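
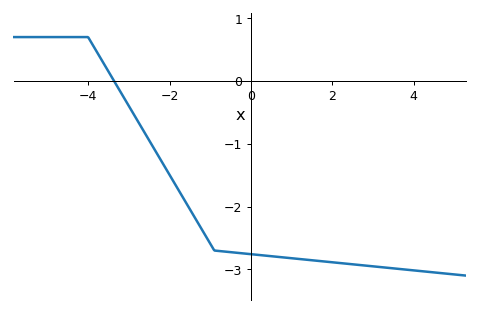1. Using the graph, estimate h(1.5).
-2.9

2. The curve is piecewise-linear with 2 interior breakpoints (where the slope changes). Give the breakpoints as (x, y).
(-4, 0.7); (-0.9, -2.7)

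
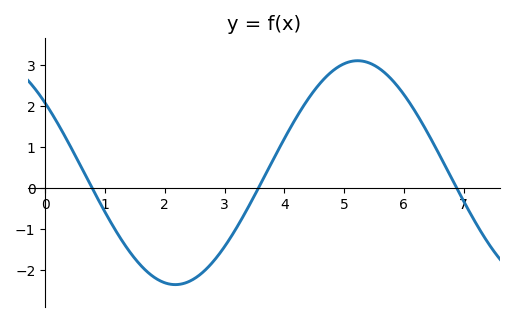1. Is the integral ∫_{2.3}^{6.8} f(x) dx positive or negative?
positive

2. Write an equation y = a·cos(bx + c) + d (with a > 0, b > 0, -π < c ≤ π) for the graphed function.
y = 2.73cos(1.03x + 0.9) + 0.38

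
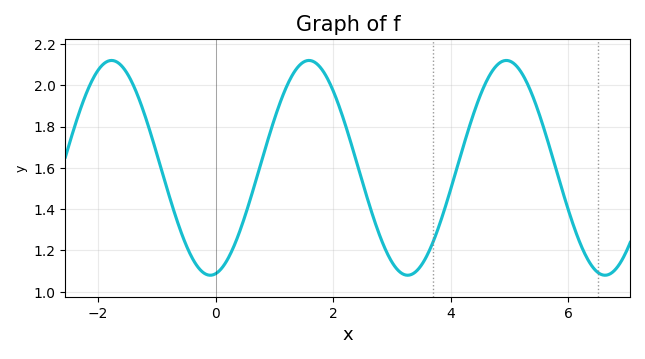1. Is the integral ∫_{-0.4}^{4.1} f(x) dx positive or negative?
positive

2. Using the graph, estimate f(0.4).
1.28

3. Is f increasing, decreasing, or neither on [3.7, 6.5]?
neither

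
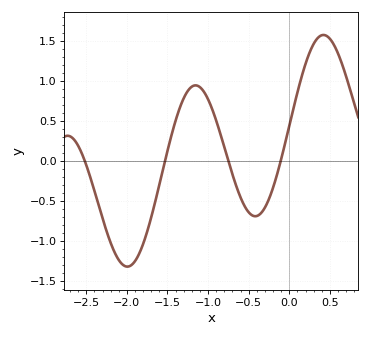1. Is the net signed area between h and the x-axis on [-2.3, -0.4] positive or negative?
negative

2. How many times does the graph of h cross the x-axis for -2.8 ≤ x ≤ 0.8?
4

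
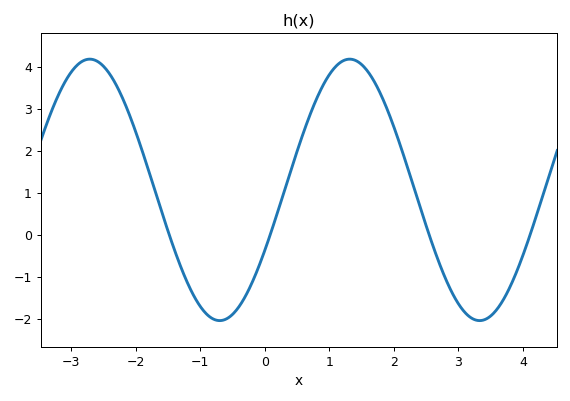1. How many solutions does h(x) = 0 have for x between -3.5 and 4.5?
4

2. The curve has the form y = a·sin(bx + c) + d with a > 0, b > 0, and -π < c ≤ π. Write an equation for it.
y = 3.12sin(1.56x - 0.48) + 1.07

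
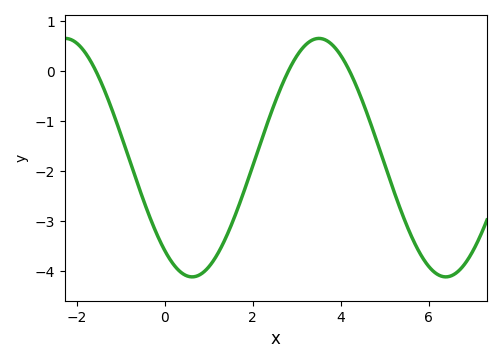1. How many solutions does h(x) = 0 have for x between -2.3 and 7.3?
3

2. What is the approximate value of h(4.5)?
-0.6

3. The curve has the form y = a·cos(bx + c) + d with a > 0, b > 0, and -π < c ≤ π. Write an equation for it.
y = 2.38cos(1.1x + 2.5) - 1.73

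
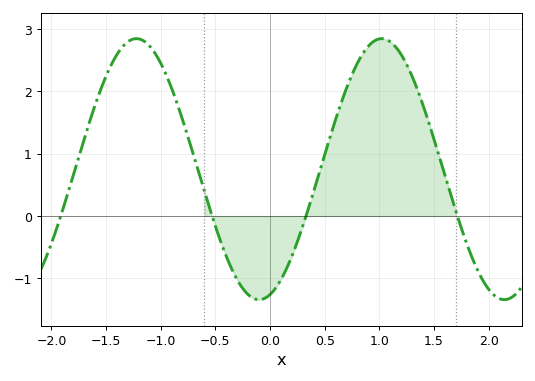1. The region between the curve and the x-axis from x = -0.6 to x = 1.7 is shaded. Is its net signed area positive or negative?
positive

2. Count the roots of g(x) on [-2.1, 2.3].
4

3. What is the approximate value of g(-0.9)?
2.04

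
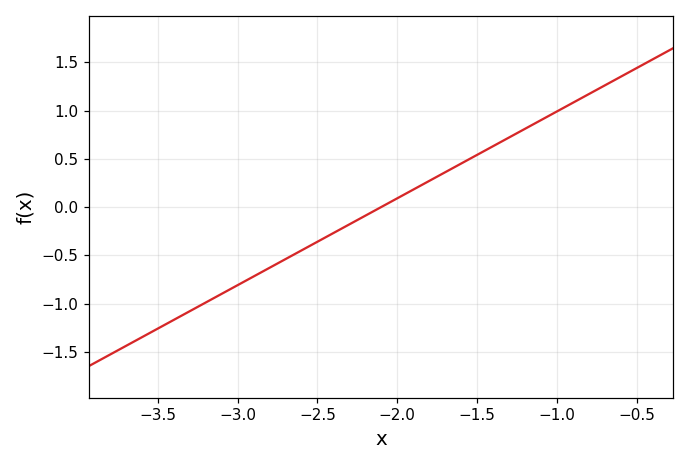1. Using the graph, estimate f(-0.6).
1.35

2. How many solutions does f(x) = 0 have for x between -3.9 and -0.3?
1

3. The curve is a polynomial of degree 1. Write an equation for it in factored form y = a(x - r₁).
y = 0.9(x + 2.1)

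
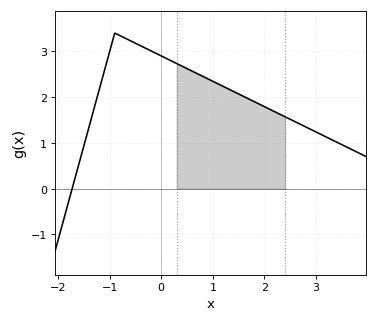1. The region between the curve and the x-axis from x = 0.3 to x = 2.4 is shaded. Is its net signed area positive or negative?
positive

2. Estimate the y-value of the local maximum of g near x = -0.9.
3.4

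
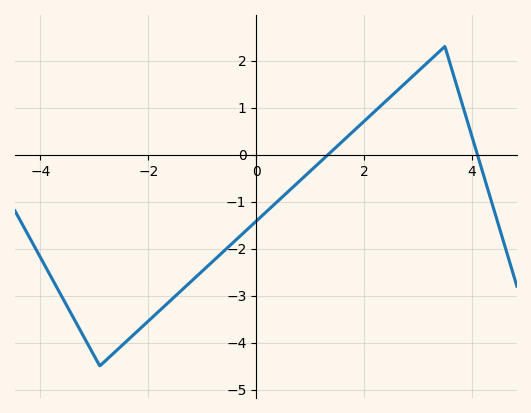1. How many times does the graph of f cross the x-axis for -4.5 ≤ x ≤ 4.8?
2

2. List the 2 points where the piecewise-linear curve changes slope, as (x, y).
(-2.9, -4.5); (3.5, 2.3)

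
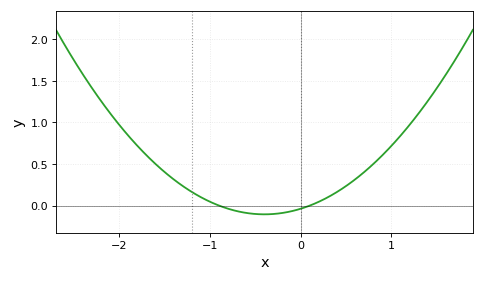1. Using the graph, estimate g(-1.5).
0.403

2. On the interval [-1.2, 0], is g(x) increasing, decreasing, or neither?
neither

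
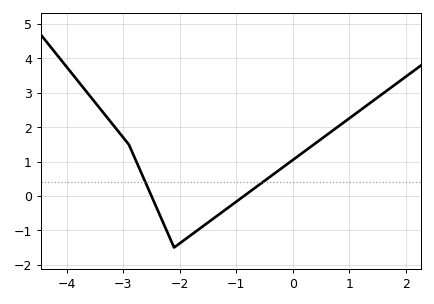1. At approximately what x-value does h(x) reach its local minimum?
-2.1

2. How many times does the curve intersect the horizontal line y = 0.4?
2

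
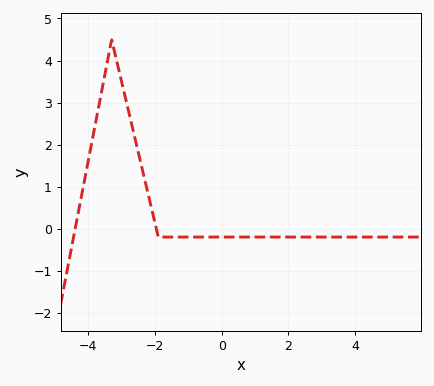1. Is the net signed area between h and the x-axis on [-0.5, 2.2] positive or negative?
negative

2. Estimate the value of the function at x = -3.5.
3.68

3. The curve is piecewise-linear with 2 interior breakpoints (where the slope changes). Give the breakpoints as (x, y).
(-3.3, 4.5); (-1.9, -0.2)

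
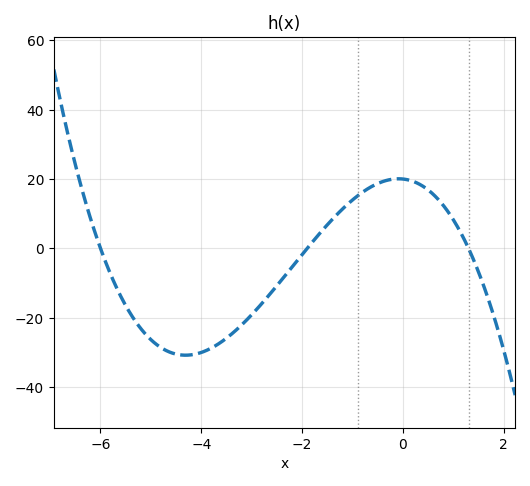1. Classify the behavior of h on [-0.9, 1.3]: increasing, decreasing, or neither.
neither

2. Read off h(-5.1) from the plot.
-24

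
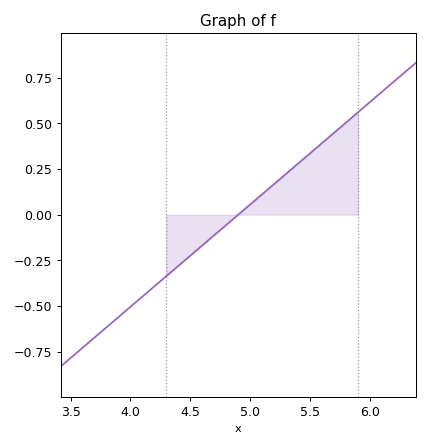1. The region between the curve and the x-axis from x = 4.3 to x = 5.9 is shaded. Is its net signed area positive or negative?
positive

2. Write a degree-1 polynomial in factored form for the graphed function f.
y = 0.56(x - 4.9)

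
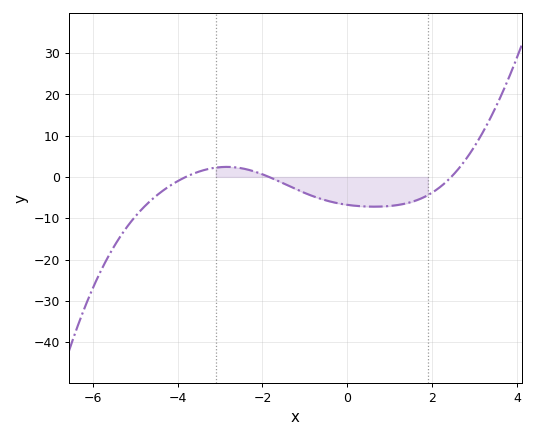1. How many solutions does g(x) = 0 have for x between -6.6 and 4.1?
3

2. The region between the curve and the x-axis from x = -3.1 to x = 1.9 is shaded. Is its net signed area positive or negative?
negative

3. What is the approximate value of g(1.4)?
-6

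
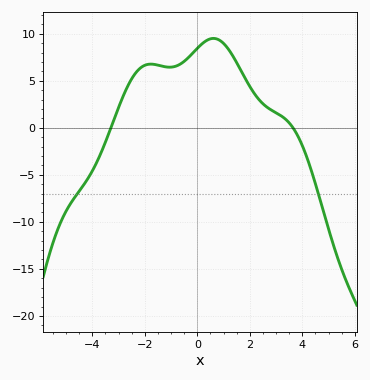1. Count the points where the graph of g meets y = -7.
2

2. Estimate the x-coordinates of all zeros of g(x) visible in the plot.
-3.2, 3.6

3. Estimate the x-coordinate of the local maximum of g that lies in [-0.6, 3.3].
0.6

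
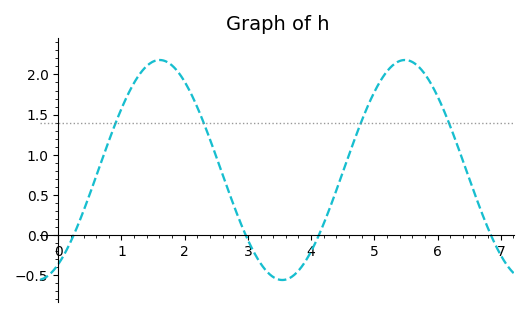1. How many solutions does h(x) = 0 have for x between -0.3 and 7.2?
4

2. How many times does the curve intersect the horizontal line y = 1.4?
4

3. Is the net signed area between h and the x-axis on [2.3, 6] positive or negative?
positive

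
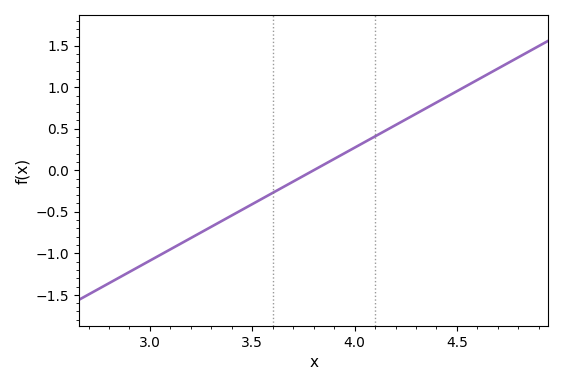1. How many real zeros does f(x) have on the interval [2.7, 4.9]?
1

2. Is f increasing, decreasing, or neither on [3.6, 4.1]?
increasing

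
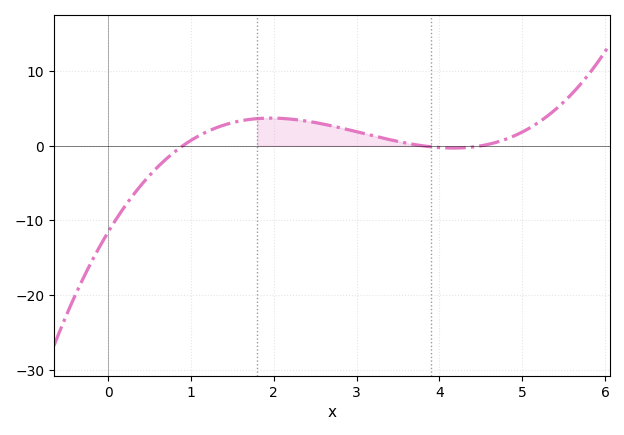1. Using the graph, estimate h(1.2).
2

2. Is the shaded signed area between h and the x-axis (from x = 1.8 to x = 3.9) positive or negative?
positive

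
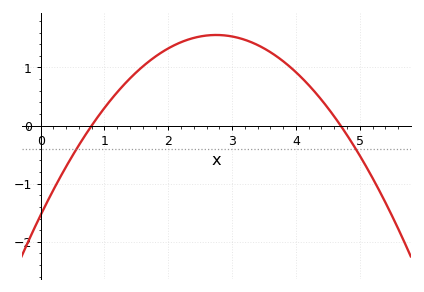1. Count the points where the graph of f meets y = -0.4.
2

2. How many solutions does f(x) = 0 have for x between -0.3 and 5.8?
2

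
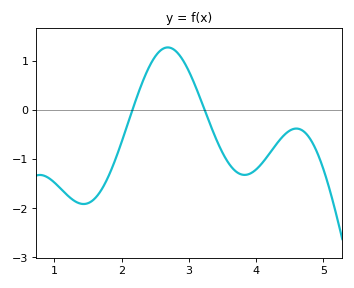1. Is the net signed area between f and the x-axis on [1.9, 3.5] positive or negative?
positive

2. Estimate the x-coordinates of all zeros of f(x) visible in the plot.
2.2, 3.2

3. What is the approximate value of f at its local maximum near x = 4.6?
-0.4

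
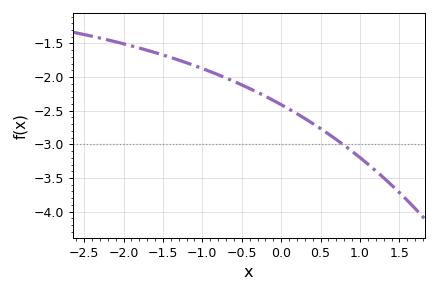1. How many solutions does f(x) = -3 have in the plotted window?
1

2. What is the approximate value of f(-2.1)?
-1.48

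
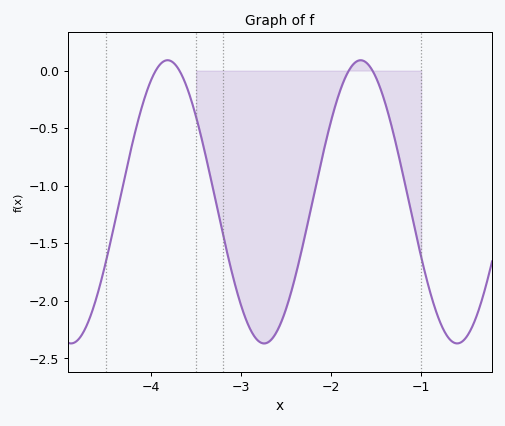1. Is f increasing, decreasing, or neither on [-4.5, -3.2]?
neither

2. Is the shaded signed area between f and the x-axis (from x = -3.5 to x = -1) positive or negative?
negative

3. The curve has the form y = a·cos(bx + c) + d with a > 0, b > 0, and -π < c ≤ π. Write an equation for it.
y = 1.23cos(2.9x - 1.4) - 1.14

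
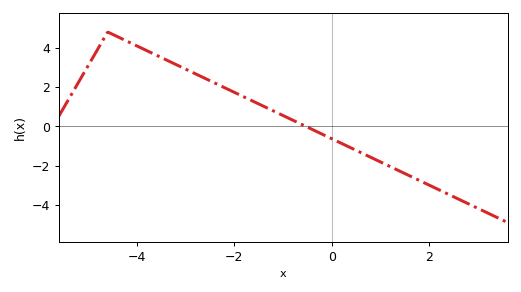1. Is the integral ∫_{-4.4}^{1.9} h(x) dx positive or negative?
positive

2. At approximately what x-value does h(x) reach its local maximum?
-4.6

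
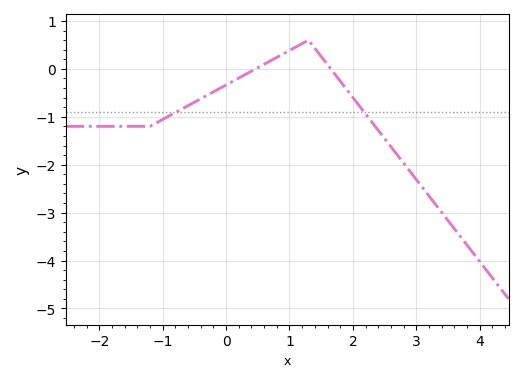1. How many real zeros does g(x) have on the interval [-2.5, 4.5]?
2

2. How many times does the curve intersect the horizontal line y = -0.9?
2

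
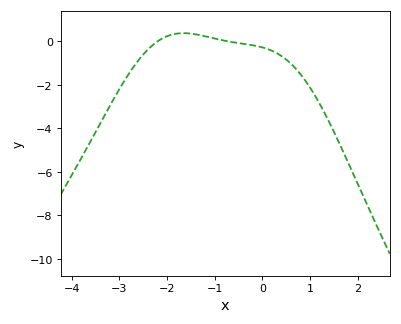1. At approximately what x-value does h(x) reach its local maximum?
-1.66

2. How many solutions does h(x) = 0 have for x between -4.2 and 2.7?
2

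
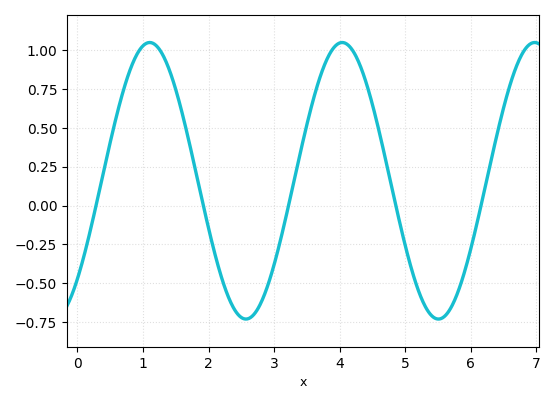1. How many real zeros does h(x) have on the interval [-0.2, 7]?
5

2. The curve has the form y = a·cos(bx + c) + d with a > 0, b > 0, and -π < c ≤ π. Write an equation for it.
y = 0.89cos(2.1x - 2.4) + 0.16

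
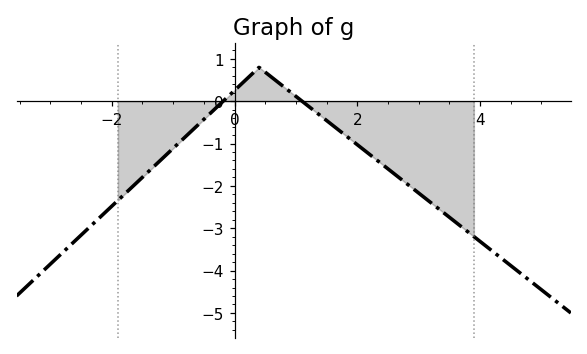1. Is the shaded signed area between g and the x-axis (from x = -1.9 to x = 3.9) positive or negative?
negative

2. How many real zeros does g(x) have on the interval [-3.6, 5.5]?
2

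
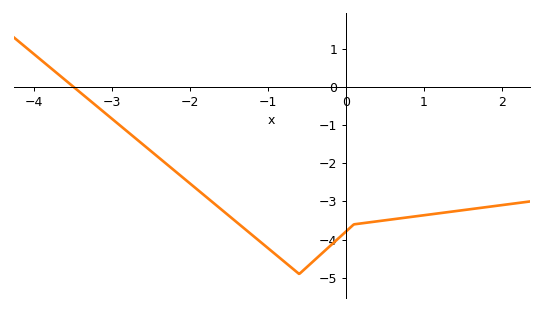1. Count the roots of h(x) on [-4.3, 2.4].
1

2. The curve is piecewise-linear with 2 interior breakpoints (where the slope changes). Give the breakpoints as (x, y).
(-0.6, -4.9); (0.1, -3.6)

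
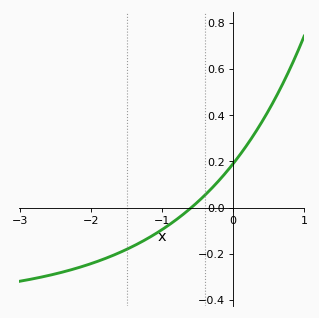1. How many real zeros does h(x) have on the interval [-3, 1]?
1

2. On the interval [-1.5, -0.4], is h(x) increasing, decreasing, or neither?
increasing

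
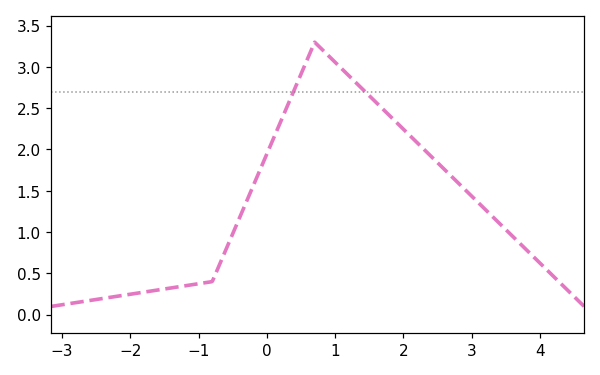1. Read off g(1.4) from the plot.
2.73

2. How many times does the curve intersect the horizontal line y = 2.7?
2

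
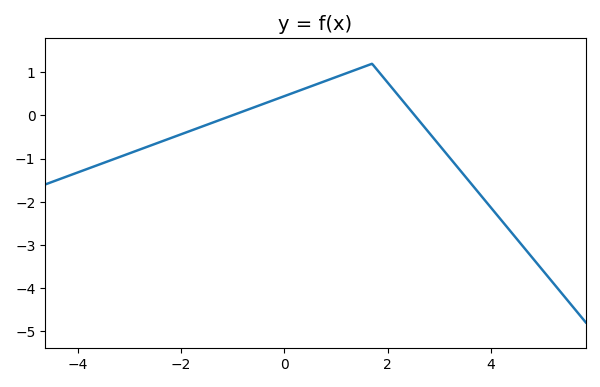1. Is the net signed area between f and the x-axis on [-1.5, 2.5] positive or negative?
positive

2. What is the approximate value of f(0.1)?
0.492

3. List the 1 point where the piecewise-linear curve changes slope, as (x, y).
(1.7, 1.2)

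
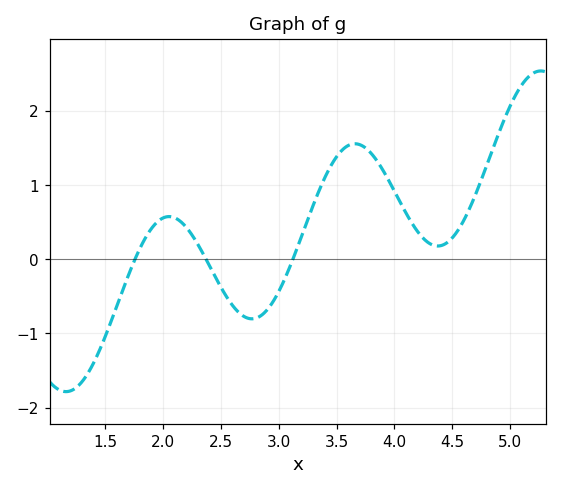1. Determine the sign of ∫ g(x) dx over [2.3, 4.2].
positive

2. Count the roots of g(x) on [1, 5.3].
3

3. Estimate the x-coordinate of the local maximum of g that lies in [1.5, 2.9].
2.1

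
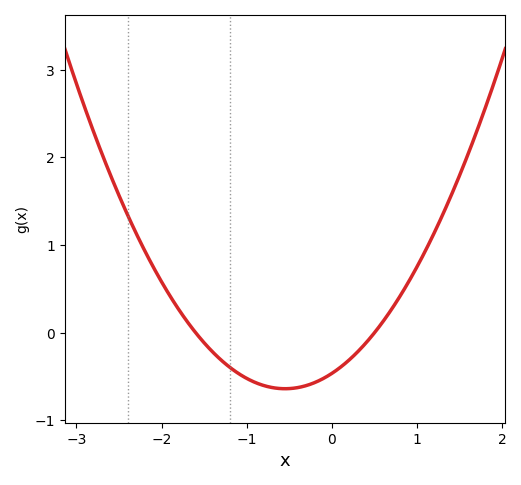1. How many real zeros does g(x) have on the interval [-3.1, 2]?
2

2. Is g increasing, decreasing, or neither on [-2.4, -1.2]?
decreasing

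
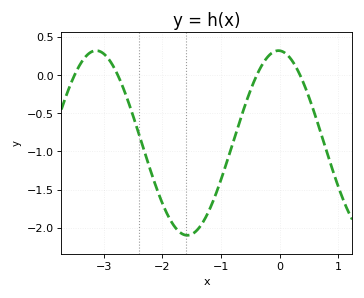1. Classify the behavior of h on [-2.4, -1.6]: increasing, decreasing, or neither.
decreasing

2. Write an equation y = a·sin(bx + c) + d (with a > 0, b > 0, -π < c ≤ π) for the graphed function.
y = 1.21sin(2x + 1.6) - 0.89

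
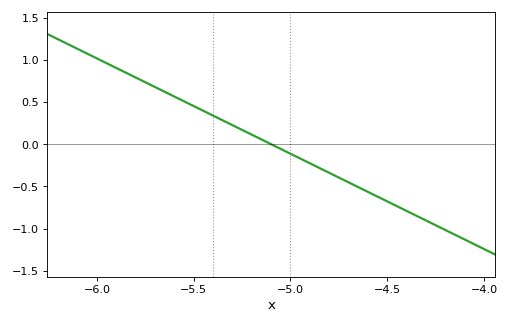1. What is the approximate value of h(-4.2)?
-1.02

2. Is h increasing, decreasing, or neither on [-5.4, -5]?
decreasing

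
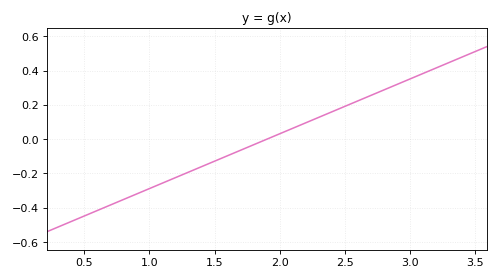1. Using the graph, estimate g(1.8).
-0.04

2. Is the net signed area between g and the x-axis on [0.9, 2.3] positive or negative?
negative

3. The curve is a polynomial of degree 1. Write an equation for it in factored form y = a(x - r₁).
y = 0.32(x - 1.9)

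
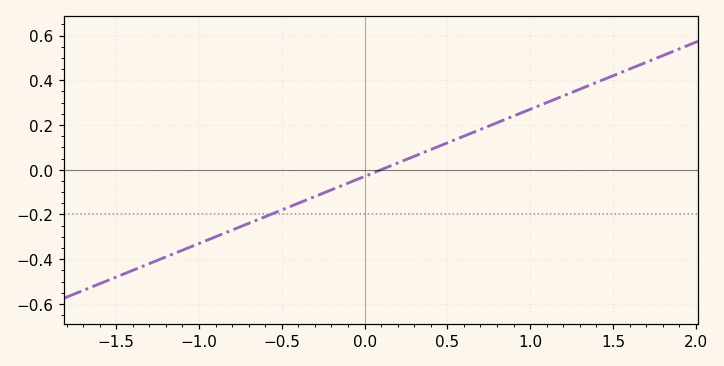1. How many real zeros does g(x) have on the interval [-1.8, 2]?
1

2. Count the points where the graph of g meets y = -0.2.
1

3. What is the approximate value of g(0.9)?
0.24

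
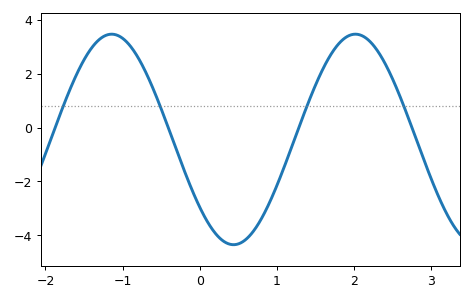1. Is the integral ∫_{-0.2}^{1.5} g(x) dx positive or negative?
negative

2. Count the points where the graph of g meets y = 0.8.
4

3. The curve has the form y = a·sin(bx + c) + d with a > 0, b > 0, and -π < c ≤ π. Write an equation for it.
y = 3.91sin(2x - 2.4) - 0.44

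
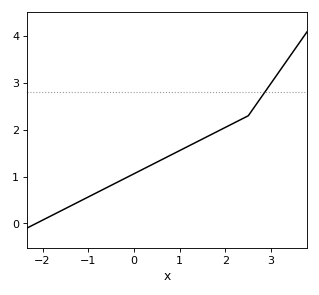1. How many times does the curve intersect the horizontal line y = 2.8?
1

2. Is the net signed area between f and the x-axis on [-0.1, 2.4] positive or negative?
positive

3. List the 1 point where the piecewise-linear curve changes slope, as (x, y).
(2.5, 2.3)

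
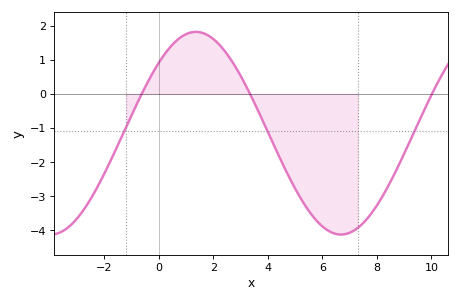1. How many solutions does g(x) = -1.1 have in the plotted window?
3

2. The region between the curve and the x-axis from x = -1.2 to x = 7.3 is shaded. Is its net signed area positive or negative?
negative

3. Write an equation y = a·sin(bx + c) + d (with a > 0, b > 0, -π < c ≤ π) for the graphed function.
y = 2.97sin(0.59x + 0.77) - 1.15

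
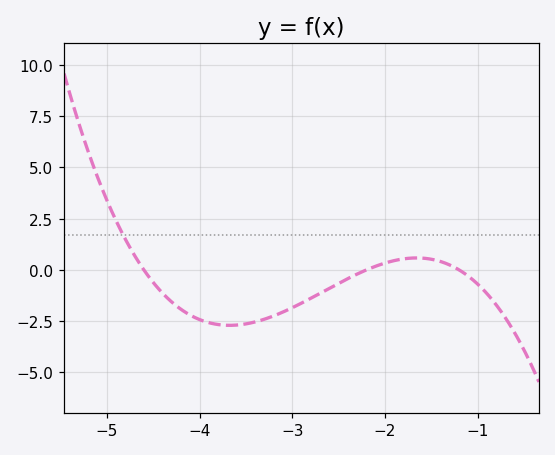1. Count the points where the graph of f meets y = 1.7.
1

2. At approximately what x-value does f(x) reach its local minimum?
-3.68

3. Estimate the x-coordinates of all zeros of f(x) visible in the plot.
-4.6, -2.2, -1.2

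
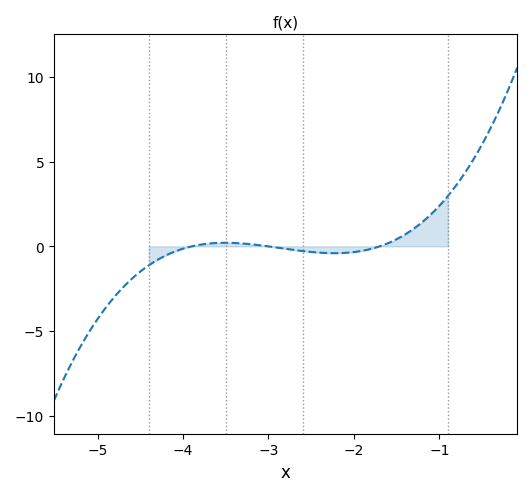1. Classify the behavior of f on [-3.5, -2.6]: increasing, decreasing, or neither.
decreasing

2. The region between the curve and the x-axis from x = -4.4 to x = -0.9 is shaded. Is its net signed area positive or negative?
positive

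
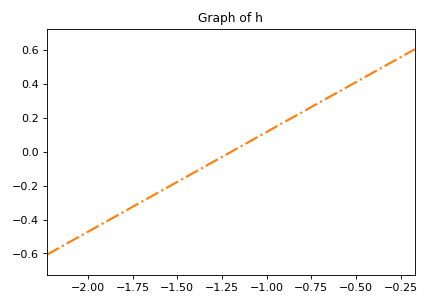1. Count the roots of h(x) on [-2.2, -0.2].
1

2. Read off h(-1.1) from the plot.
0.059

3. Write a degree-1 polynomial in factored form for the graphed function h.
y = 0.59(x + 1.2)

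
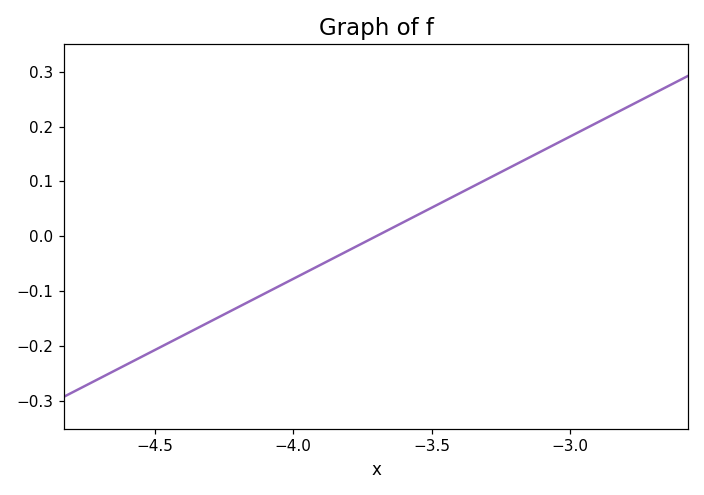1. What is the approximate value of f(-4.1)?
-0.1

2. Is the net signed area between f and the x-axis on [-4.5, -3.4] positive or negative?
negative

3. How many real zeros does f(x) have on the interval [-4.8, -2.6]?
1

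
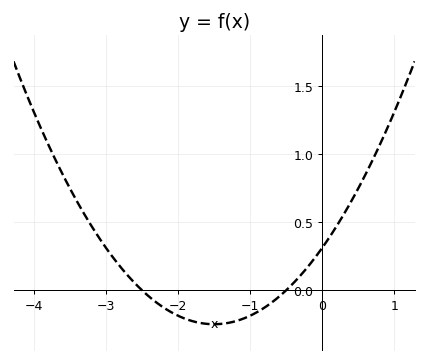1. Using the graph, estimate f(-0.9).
-0.15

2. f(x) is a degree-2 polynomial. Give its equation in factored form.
y = 0.25(x + 2.5)(x + 0.5)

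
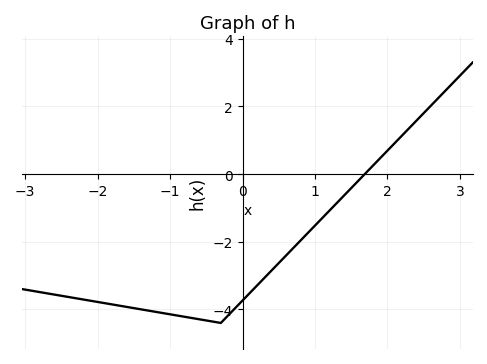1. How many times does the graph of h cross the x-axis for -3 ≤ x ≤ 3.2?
1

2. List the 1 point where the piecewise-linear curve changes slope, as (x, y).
(-0.3, -4.4)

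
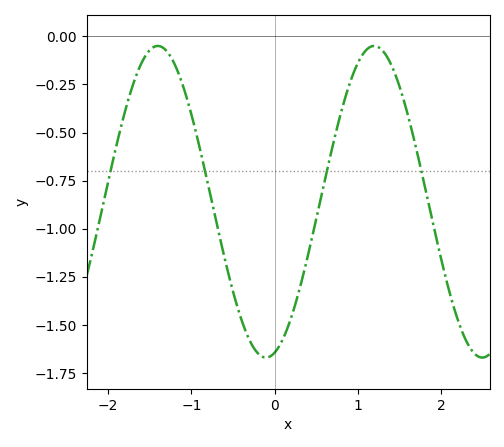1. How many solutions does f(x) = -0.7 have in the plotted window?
4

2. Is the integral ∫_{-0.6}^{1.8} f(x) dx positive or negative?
negative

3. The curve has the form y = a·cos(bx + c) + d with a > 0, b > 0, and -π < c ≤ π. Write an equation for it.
y = 0.81cos(2.4x - 2.9) - 0.86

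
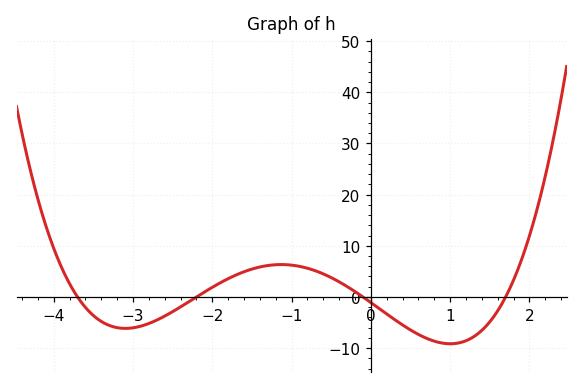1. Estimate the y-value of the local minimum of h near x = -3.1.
-6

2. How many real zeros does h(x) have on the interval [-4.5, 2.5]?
4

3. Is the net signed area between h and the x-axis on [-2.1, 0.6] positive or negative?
positive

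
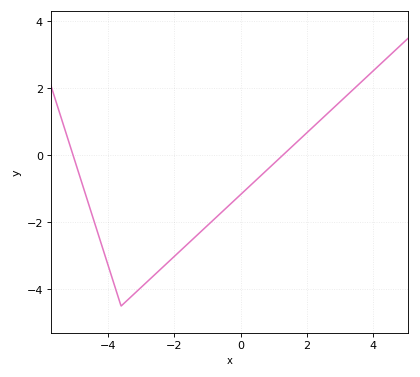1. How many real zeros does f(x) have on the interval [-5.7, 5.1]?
2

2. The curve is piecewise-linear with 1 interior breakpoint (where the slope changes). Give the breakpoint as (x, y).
(-3.6, -4.5)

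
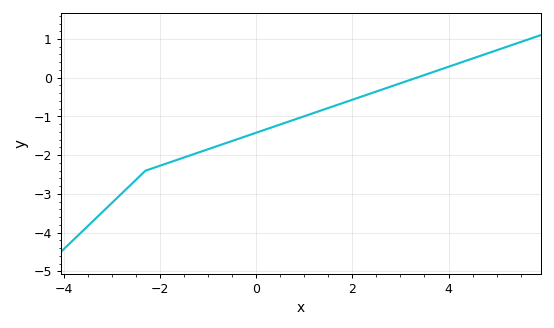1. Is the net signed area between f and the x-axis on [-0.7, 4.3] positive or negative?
negative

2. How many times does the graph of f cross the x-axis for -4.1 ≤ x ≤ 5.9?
1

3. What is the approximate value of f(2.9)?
-0.185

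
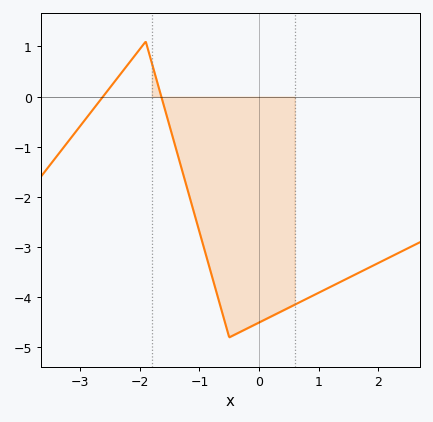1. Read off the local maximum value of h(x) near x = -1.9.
1.1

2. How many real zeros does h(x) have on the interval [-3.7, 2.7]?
2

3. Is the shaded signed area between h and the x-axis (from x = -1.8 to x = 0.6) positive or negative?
negative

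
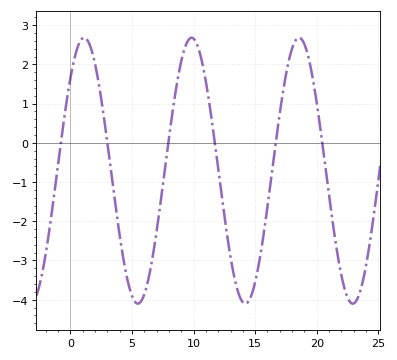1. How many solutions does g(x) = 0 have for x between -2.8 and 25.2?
6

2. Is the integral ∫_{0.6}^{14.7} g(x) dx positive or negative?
negative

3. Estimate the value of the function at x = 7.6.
-0.8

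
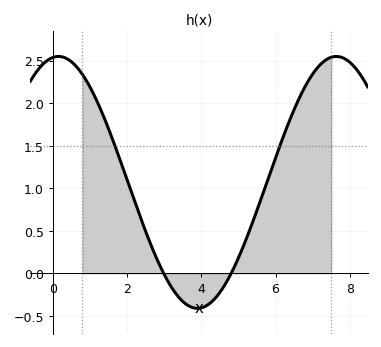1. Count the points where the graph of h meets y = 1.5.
2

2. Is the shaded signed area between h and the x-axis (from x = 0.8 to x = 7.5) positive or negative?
positive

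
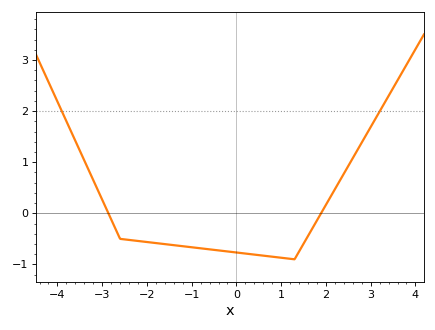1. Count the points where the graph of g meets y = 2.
2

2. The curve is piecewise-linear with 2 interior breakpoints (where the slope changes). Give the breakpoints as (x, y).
(-2.6, -0.5); (1.3, -0.9)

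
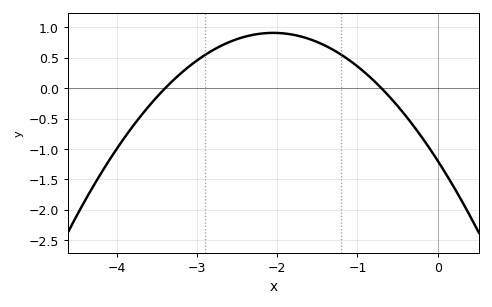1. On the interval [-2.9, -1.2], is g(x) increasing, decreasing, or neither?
neither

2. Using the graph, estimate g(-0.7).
0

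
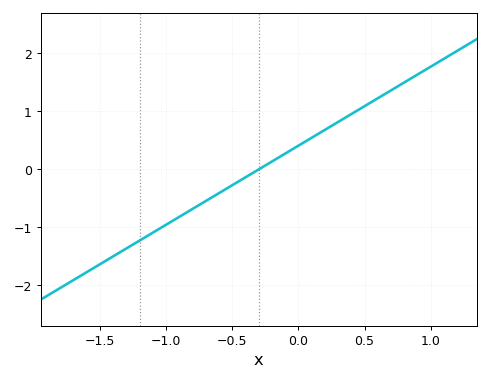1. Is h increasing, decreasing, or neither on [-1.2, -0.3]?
increasing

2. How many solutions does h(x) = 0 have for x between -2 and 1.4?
1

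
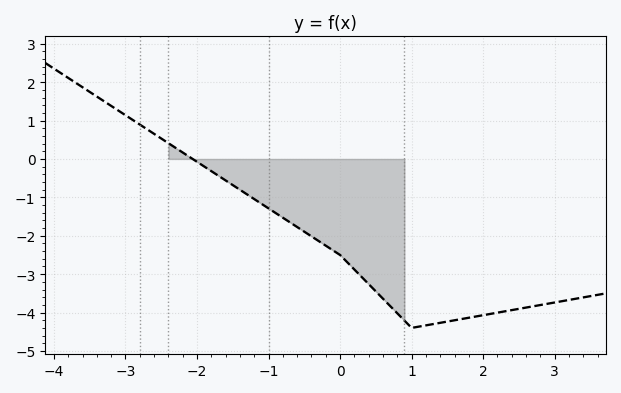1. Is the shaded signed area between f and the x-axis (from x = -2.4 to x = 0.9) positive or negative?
negative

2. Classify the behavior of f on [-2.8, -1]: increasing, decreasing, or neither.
decreasing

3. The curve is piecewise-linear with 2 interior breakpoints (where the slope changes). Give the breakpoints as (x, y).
(0, -2.5); (1, -4.4)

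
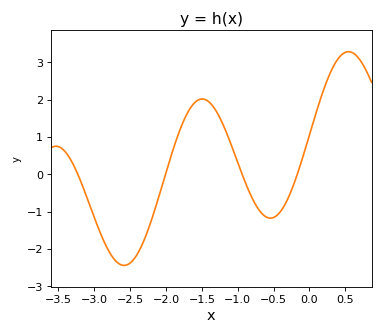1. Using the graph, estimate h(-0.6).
-1.1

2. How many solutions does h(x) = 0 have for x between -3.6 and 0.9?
4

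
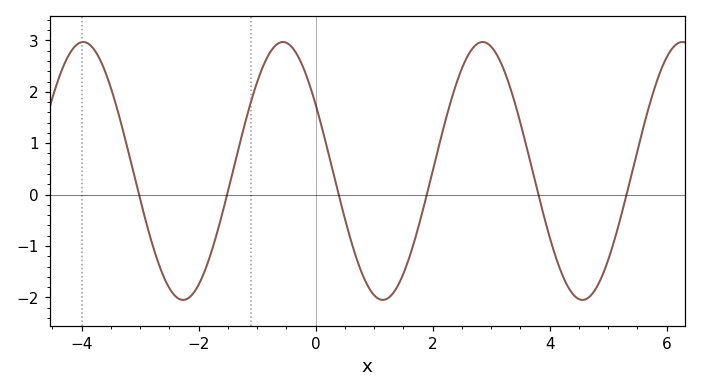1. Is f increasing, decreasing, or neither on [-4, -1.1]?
neither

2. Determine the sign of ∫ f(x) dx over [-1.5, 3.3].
positive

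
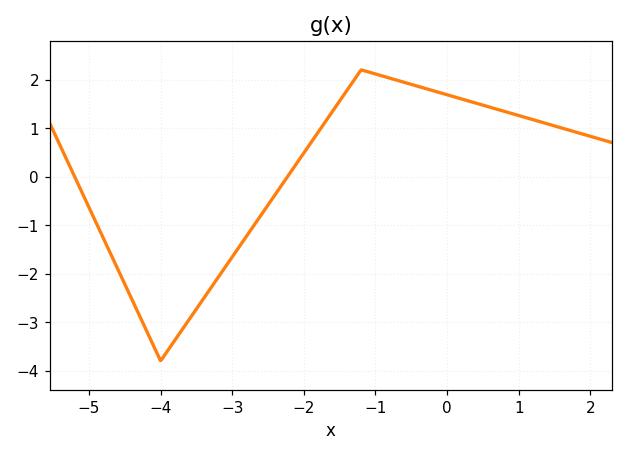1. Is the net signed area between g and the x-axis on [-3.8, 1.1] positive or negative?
positive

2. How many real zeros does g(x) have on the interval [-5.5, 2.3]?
2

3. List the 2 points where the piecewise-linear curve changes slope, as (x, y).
(-4, -3.8); (-1.2, 2.2)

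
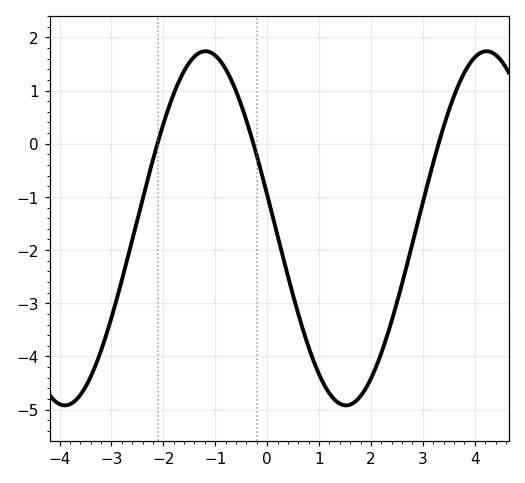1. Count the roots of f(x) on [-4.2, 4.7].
3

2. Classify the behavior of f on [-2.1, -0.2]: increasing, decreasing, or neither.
neither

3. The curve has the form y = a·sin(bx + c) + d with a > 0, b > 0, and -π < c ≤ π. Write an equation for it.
y = 3.33sin(1.16x + 2.95) - 1.59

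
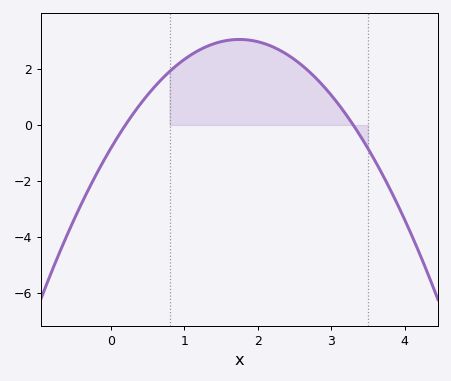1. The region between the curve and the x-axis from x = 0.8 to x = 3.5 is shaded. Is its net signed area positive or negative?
positive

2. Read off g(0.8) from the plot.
1.91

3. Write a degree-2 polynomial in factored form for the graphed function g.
y = -1.27(x - 0.2)(x - 3.3)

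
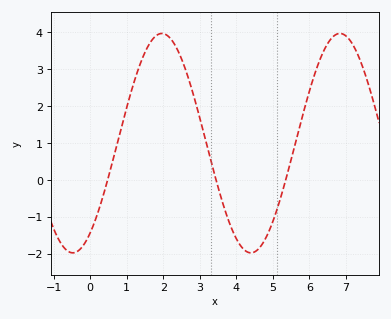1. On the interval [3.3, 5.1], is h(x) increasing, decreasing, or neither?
neither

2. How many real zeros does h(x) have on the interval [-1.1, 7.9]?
3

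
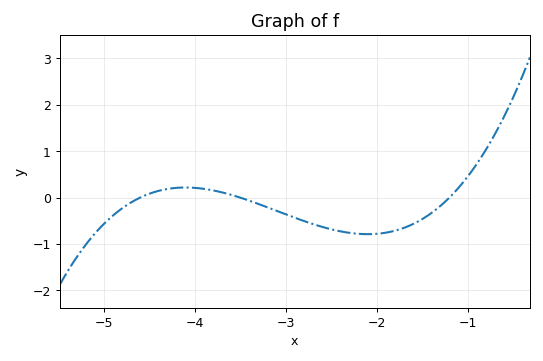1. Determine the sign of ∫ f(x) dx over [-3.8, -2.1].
negative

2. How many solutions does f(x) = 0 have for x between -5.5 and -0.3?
3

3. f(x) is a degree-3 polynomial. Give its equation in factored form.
y = 0.25(x + 4.6)(x + 3.5)(x + 1.2)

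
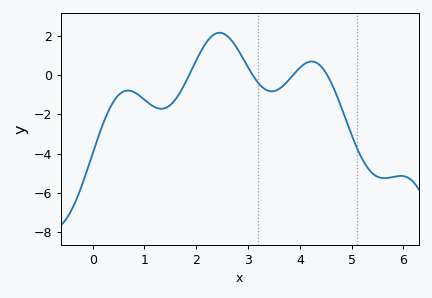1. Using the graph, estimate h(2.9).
0.872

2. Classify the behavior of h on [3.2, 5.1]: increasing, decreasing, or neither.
neither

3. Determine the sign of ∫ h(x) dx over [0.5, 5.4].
negative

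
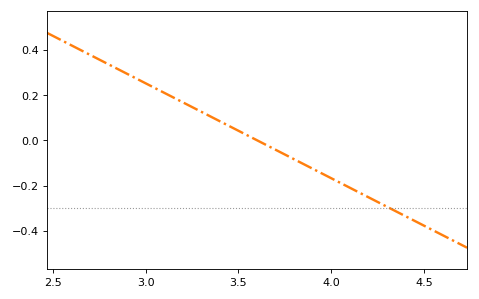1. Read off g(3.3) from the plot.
0.126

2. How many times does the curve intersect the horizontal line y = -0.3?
1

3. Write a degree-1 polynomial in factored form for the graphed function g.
y = -0.42(x - 3.6)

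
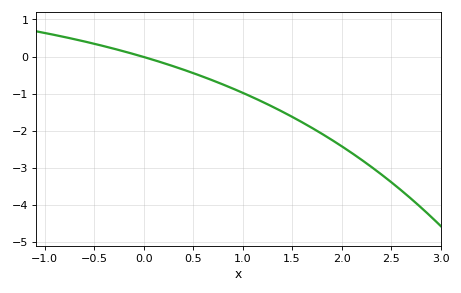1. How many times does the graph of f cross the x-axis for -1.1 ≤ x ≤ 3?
1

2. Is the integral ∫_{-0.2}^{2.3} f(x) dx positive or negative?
negative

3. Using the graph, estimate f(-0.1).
0.1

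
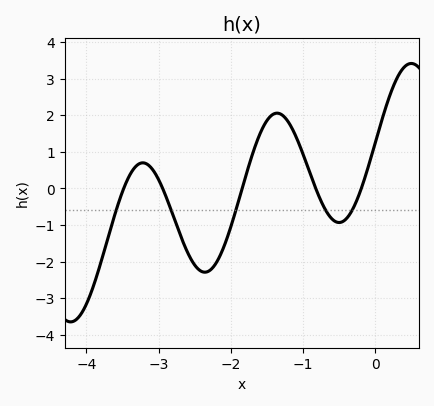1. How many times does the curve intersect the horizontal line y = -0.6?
5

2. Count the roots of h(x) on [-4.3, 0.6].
5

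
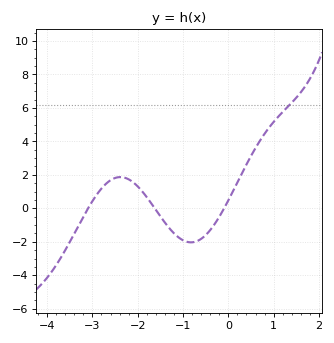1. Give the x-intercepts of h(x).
-3.1, -1.6, -0.1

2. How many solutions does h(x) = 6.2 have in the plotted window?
1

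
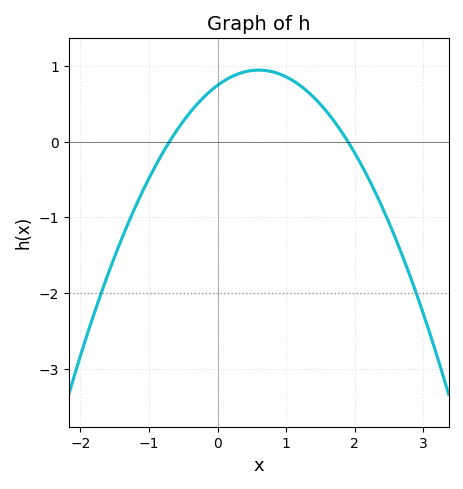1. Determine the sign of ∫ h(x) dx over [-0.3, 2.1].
positive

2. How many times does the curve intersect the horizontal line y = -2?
2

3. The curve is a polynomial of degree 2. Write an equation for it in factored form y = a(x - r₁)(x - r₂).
y = -0.56(x + 0.7)(x - 1.9)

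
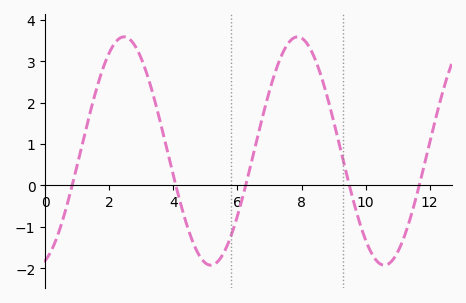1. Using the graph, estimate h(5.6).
-1.59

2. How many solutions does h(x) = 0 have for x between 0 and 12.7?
5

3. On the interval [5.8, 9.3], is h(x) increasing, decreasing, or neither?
neither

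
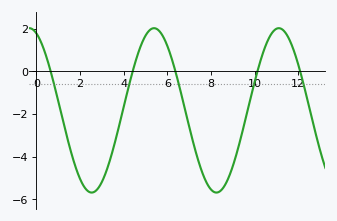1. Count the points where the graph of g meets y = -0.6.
5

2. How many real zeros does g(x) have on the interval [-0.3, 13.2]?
5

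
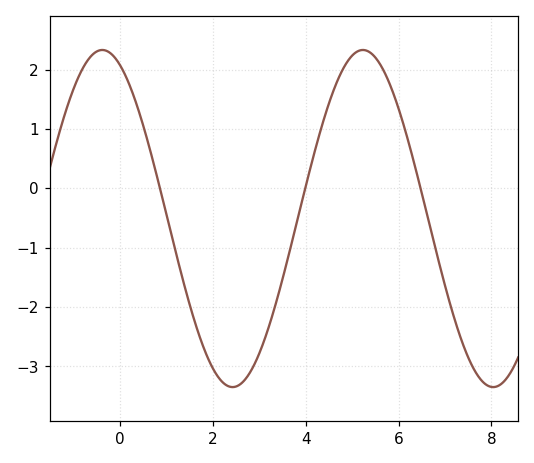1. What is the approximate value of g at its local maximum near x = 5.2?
2.3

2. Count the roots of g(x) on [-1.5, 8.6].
3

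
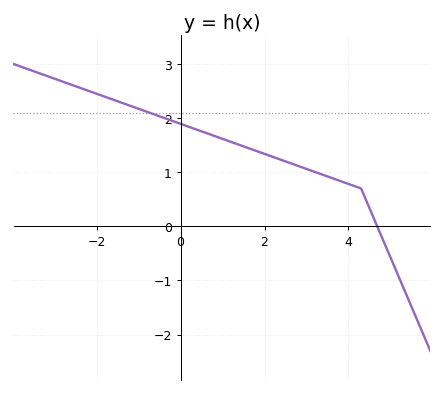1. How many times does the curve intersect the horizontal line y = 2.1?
1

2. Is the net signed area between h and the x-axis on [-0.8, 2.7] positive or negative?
positive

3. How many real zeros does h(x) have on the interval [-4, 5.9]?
1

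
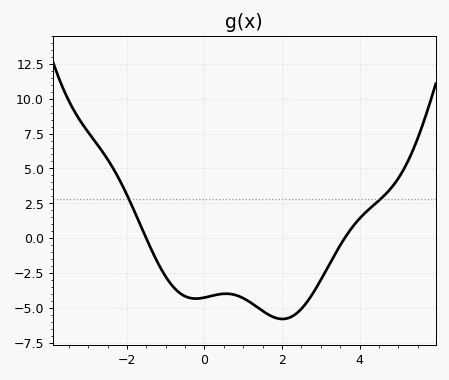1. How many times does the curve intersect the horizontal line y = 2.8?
2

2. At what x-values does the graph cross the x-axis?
-1.6, 3.6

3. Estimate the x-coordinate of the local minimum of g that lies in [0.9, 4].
2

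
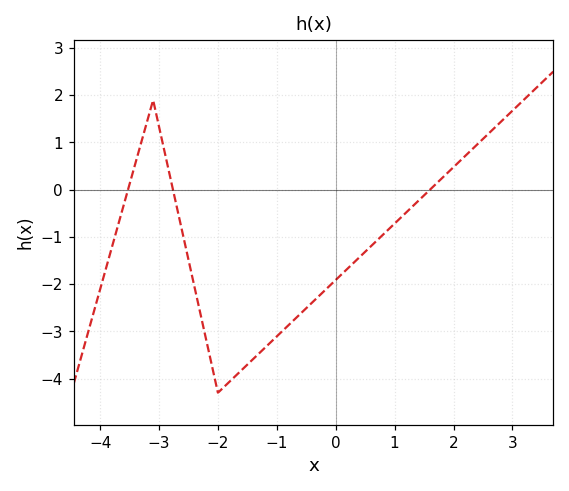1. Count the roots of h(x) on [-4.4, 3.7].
3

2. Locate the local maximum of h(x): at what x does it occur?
-3.1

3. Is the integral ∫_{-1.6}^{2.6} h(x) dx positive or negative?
negative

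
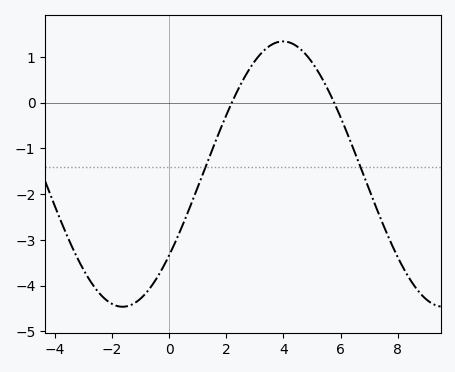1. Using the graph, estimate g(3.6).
1.27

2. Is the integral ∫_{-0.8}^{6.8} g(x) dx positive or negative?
negative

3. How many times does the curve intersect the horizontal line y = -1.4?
2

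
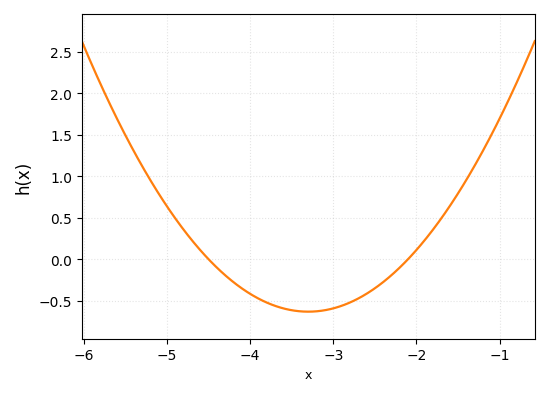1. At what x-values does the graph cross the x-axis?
-4.5, -2.1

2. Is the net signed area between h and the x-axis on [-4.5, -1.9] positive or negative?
negative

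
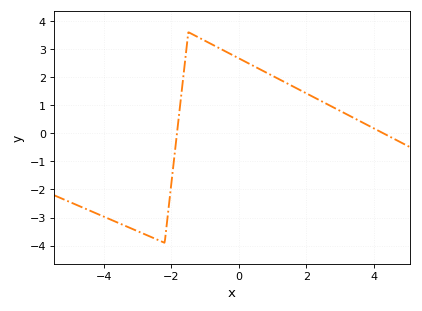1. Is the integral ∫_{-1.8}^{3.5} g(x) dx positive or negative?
positive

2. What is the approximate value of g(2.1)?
1.4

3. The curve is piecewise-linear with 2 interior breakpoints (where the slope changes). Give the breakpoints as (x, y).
(-2.2, -3.9); (-1.5, 3.6)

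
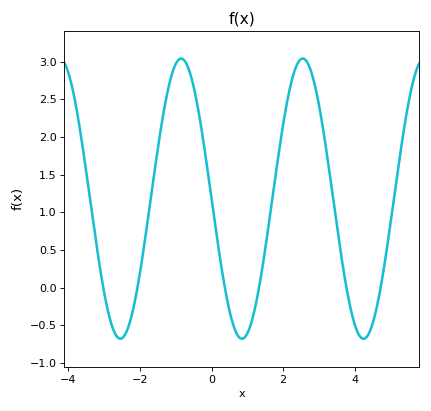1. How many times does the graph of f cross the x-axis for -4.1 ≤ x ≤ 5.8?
6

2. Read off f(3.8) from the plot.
-0.084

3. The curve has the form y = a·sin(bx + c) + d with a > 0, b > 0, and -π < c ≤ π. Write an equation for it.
y = 1.86sin(1.85x - 3.14) + 1.18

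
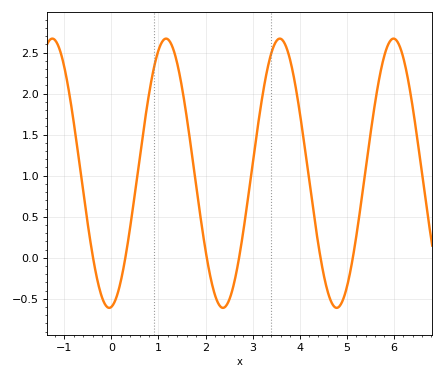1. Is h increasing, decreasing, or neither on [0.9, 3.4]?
neither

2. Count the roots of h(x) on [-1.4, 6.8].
6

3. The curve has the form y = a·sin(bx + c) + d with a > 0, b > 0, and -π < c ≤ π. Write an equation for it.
y = 1.64sin(2.6x - 1.4) + 1.03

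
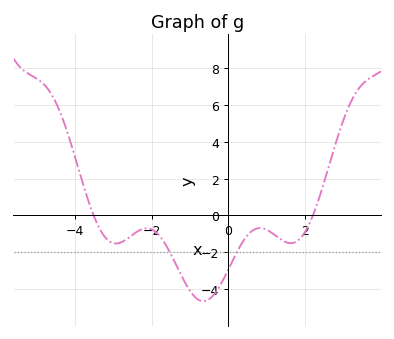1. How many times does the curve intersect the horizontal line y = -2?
2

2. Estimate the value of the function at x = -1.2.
-3.35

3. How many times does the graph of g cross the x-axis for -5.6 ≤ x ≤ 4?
2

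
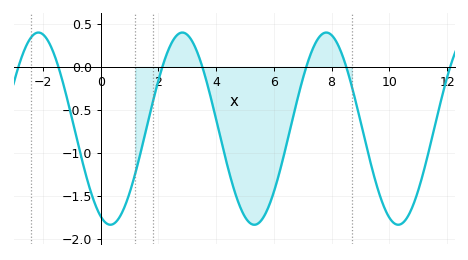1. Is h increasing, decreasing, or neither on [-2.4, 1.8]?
neither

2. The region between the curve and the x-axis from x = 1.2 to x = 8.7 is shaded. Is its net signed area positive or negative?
negative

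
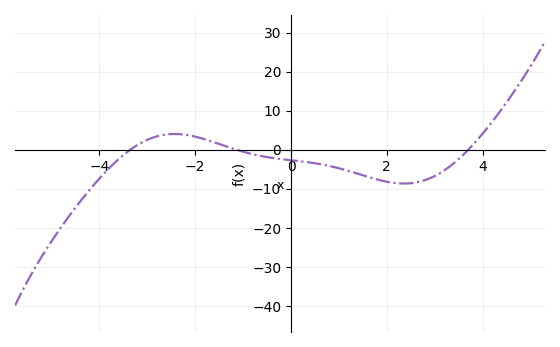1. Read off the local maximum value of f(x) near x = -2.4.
4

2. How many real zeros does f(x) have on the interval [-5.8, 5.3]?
3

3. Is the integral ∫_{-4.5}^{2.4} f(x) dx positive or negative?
negative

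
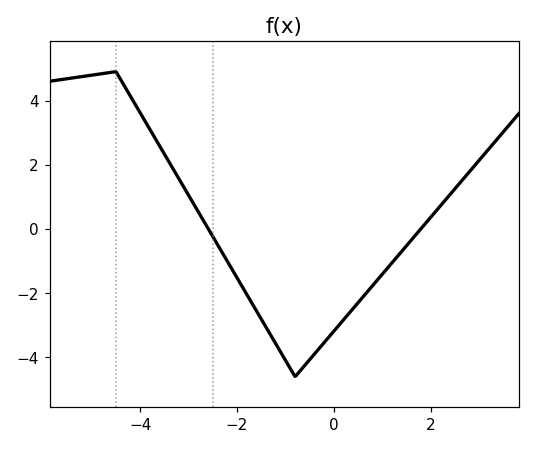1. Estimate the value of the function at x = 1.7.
-0.2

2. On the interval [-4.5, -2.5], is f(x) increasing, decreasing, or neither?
decreasing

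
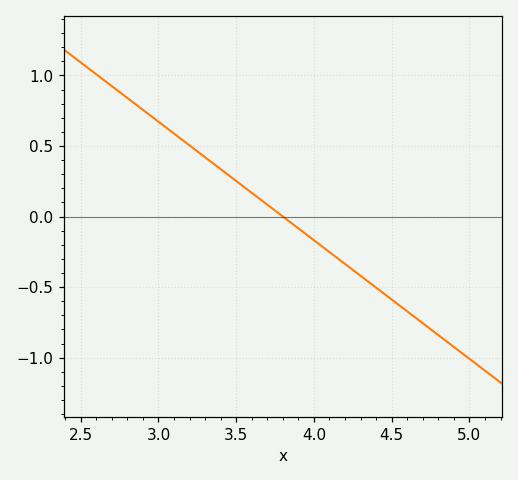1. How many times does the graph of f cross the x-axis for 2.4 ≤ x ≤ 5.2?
1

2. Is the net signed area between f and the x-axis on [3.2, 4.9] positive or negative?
negative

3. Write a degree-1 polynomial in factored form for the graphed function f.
y = -0.84(x - 3.8)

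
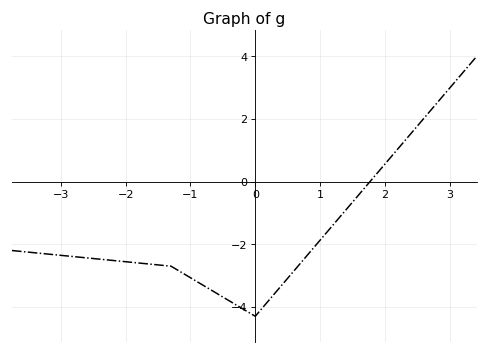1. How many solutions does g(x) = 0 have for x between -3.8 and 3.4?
1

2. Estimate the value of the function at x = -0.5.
-3.68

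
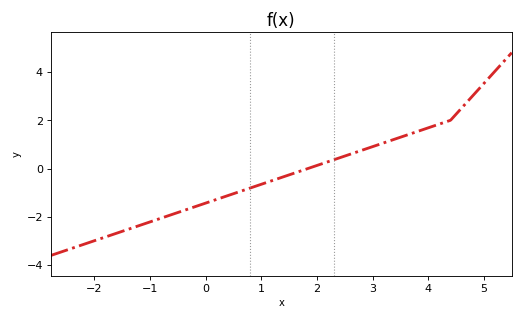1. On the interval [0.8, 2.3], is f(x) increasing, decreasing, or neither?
increasing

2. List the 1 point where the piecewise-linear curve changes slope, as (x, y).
(4.4, 2)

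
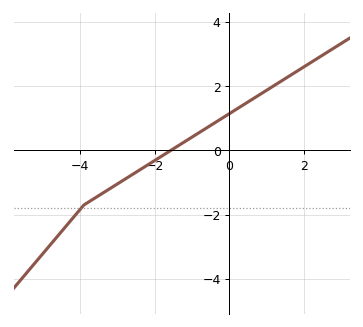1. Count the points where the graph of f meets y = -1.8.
1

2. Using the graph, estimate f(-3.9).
-1.7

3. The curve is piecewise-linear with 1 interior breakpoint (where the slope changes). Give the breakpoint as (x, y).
(-3.9, -1.7)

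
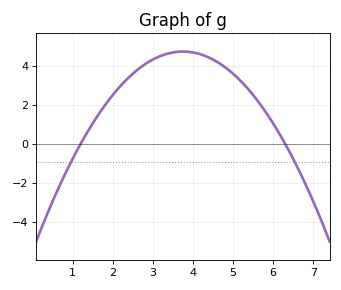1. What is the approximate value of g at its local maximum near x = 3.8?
4.75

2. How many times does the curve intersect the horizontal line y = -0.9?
2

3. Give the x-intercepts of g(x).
1.2, 6.3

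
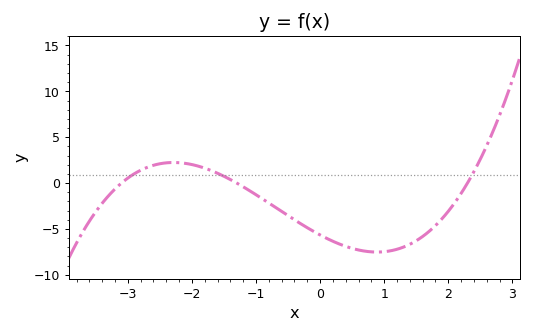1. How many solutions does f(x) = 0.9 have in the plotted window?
3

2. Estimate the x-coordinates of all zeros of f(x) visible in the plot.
-3.1, -1.3, 2.3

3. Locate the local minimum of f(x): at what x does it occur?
0.9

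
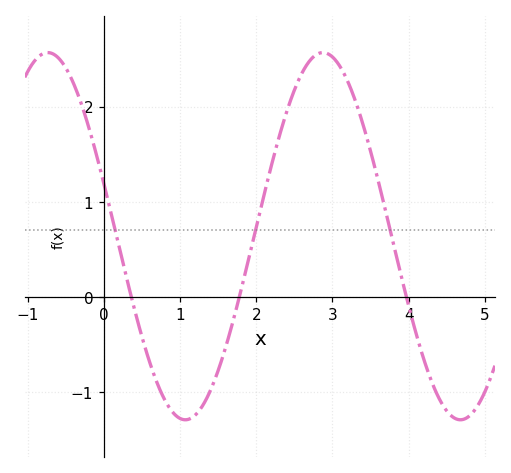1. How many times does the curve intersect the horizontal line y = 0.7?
3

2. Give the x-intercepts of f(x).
0.361, 1.78, 3.97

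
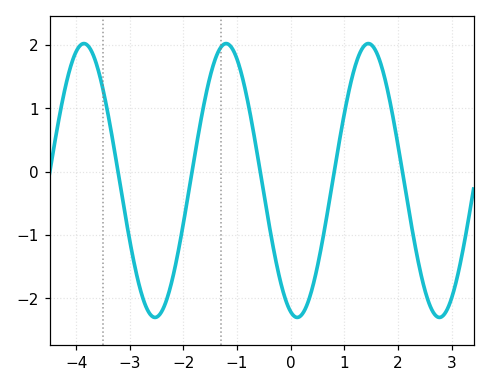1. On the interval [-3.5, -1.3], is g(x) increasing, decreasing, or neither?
neither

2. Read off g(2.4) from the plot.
-1.51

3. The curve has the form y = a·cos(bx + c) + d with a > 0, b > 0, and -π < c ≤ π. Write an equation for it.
y = 2.16cos(2.37x + 2.85) - 0.14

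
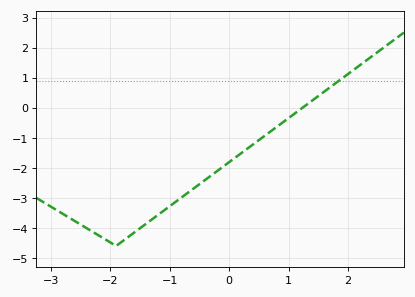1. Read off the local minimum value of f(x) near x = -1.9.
-4.6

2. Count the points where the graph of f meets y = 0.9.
1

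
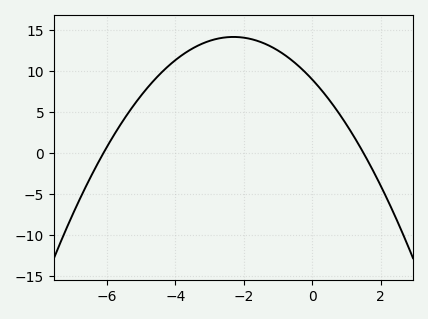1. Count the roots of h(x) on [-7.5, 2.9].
2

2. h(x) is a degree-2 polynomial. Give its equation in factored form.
y = -0.98(x + 6.1)(x - 1.5)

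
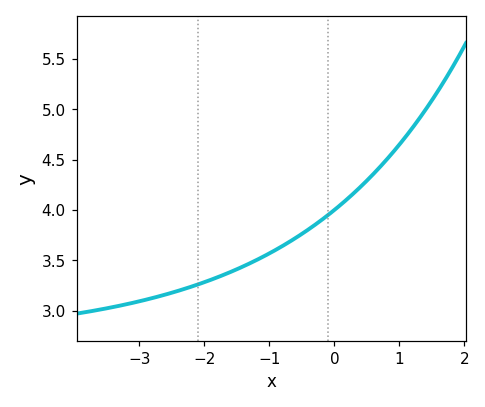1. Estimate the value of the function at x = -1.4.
3.45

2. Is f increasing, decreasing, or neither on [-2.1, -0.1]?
increasing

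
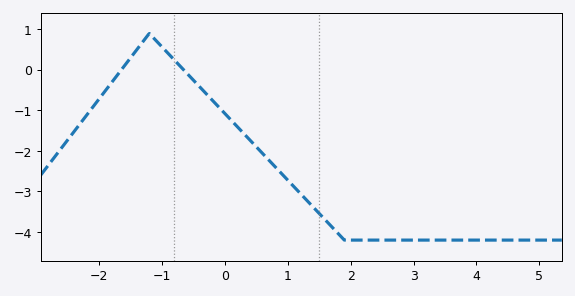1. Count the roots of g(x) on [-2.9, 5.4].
2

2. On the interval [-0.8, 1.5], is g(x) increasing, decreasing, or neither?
decreasing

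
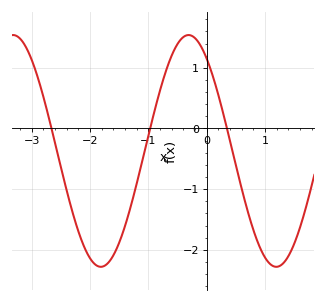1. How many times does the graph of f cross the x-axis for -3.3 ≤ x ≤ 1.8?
3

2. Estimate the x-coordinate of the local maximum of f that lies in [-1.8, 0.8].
-0.3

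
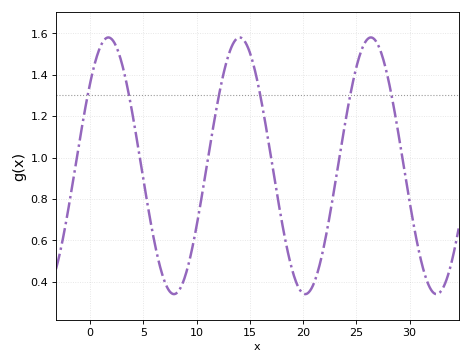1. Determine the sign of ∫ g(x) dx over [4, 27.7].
positive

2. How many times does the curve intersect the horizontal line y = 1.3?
6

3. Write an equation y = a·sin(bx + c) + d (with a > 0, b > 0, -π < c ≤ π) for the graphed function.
y = 0.62sin(0.51x + 0.692) + 0.96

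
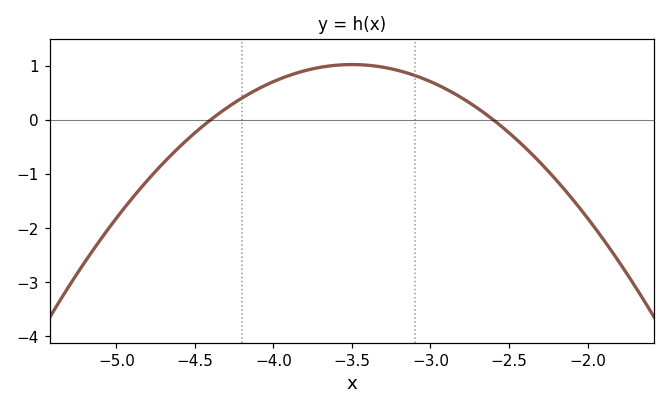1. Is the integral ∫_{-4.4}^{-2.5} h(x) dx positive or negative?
positive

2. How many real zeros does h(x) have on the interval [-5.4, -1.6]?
2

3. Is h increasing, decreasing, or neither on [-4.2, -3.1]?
neither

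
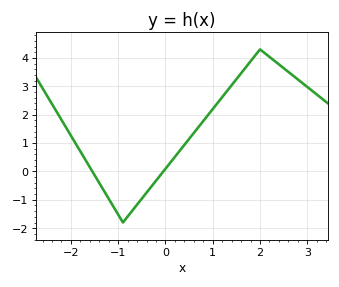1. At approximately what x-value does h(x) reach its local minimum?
-0.9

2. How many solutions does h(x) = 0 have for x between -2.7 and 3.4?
2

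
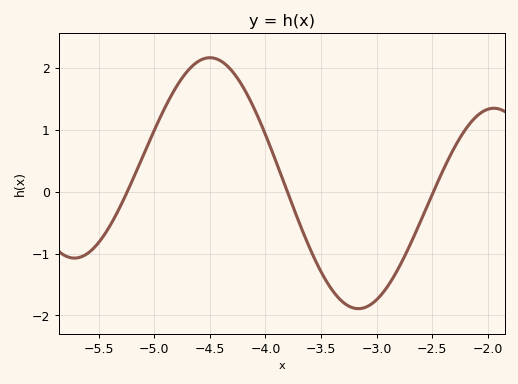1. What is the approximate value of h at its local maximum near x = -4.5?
2.2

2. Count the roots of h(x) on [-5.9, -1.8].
3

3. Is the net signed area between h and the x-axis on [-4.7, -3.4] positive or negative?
positive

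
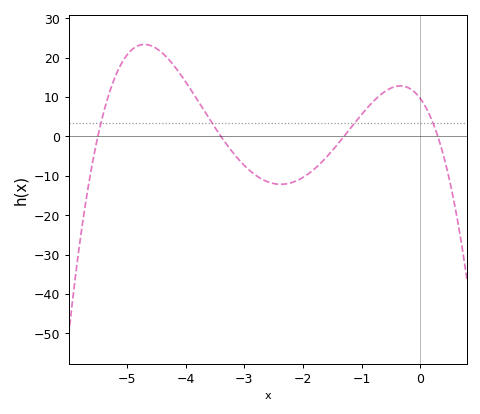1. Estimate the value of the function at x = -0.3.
13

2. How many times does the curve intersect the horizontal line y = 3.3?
4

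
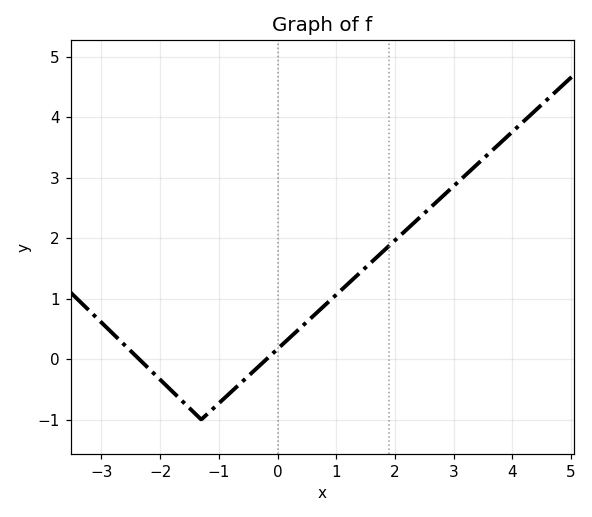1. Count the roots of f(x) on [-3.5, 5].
2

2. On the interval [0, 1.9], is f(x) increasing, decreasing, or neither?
increasing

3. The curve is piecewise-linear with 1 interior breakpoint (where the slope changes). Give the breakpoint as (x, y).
(-1.3, -1)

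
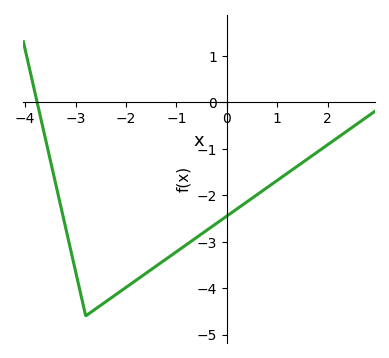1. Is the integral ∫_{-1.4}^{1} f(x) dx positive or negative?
negative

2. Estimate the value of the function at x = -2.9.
-4.1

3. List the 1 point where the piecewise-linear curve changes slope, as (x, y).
(-2.8, -4.6)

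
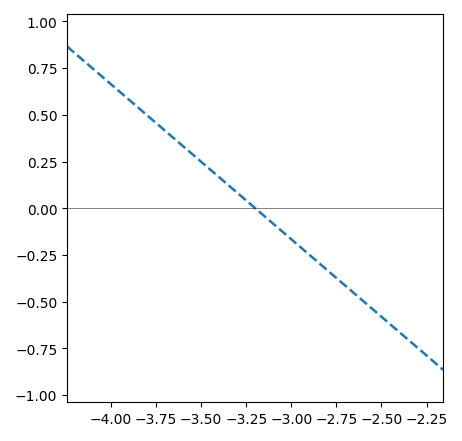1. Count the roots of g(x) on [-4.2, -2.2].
1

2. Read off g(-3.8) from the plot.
0.498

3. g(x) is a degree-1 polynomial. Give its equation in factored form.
y = -0.83(x + 3.2)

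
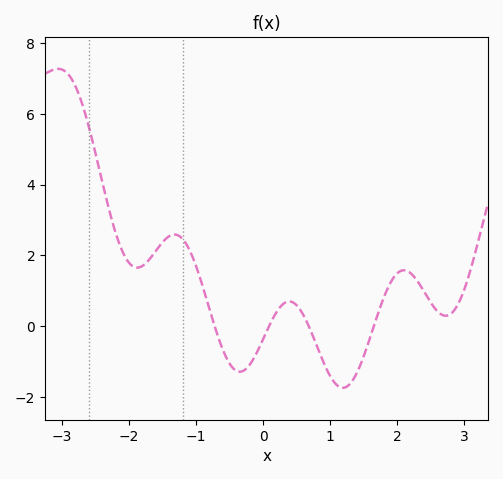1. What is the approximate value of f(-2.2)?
2.6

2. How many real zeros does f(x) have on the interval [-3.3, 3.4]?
4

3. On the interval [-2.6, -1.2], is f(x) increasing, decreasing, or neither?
neither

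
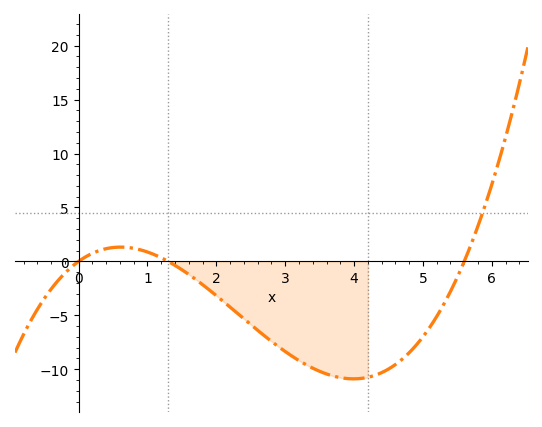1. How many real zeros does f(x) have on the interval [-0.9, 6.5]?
3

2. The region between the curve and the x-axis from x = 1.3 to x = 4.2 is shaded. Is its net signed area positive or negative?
negative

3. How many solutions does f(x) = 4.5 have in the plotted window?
1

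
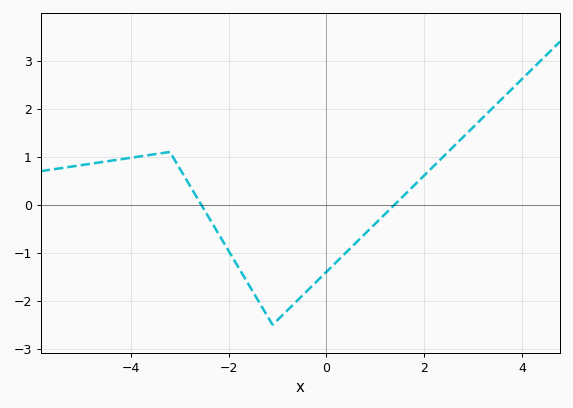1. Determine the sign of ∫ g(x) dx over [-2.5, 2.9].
negative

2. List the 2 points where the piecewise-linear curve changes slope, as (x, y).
(-3.2, 1.1); (-1.1, -2.5)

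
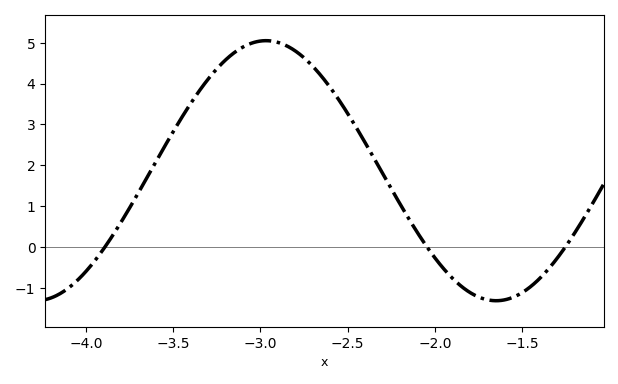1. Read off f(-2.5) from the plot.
3.27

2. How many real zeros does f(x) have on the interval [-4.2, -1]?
3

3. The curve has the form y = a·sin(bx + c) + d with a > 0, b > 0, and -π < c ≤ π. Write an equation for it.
y = 3.18sin(2.38x + 2.35) + 1.87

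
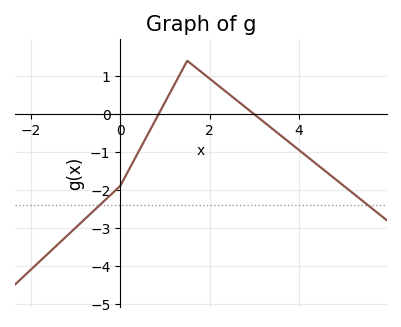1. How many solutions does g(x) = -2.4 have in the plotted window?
2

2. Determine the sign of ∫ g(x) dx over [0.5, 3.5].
positive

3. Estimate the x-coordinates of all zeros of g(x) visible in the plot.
0.8, 3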